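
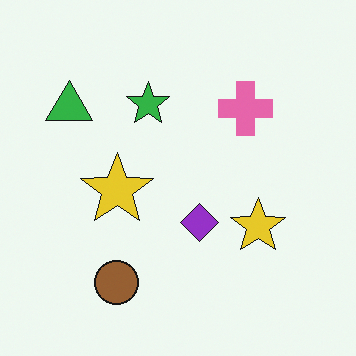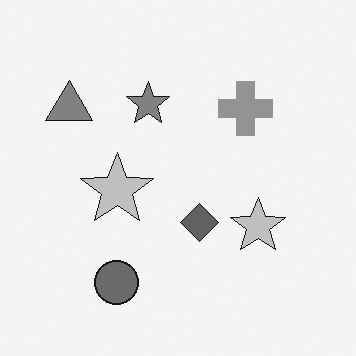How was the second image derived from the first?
This is the original image converted to grayscale.

All color is removed — every shape is now a shade of grey.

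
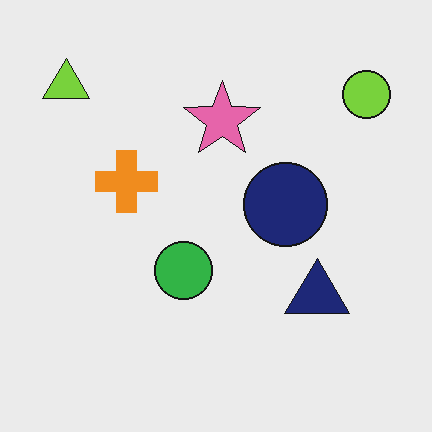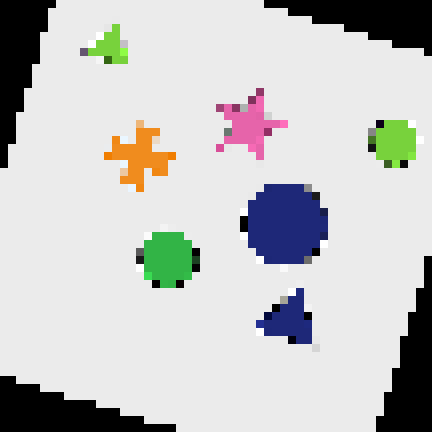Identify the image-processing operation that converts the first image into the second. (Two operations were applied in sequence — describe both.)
The image was rotated clockwise by a moderate amount, then moderately pixelated.

Every shape is tilted by the same angle and the image corners show triangular fill wedges — a whole-image rotation by a non-right angle. Shapes are reduced to large square blocks; fine edges and outlines are lost — a downscale-then-upscale (mosaic) effect.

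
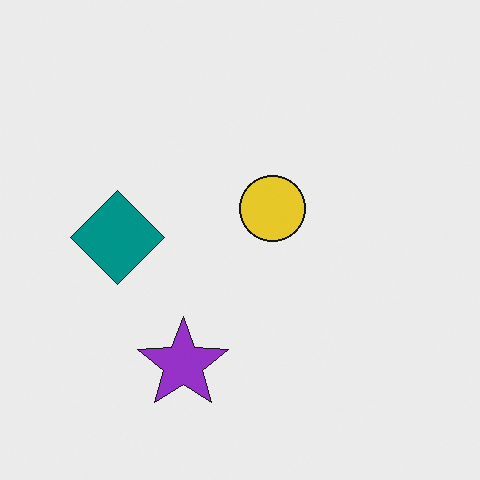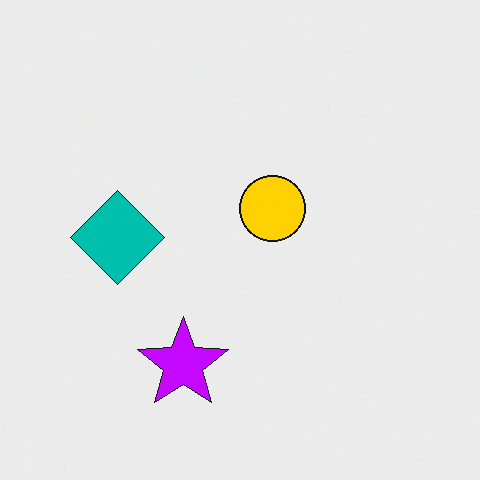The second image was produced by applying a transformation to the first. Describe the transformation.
Heavily oversaturated.

All colors are more vivid — a global saturation change.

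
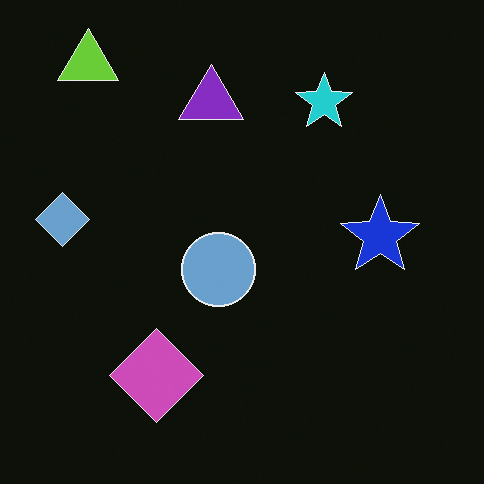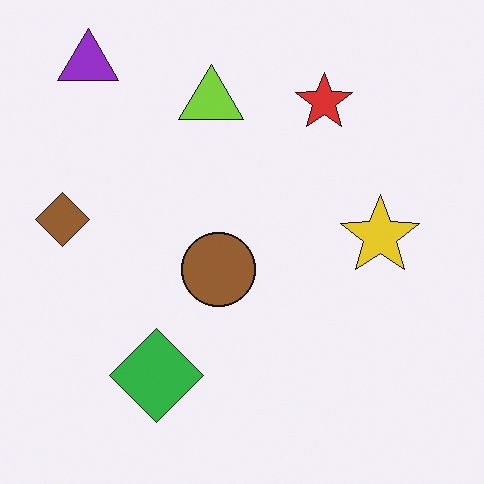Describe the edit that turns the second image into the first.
This is the original image color-inverted (negative).

The light background has become dark and every shape's color is its complement — a photographic negative.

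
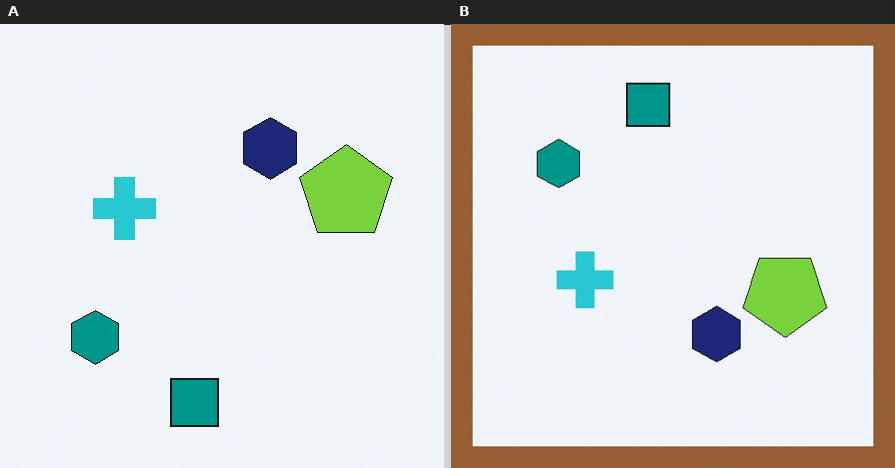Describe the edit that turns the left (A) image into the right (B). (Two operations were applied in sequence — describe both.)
Flipped vertically (top ↔ bottom), then framed with a brown border.

The teal square is in the bottom of the left (A) image and the top of the right (B) — shapes on opposite sides of the horizontal midline have swapped in a mirror flip. A solid brown frame runs around the edge of the right (B) image, with the content slightly shrunk inside it.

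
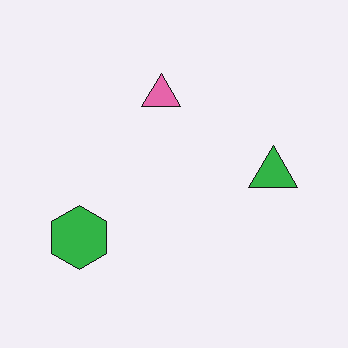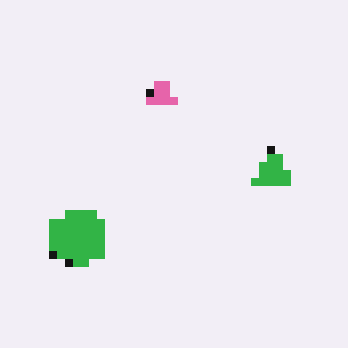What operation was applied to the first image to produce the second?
The image was moderately pixelated.

Shapes are reduced to large square blocks; fine edges and outlines are lost — a downscale-then-upscale (mosaic) effect.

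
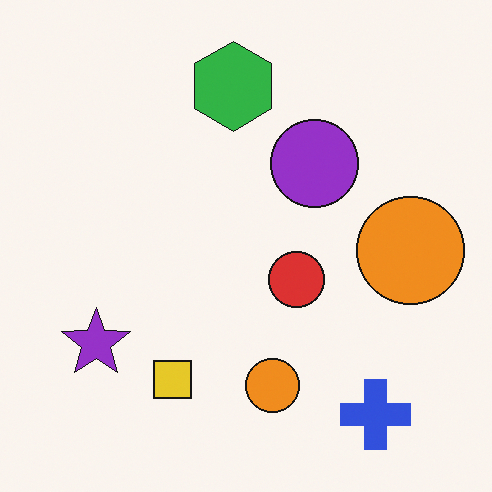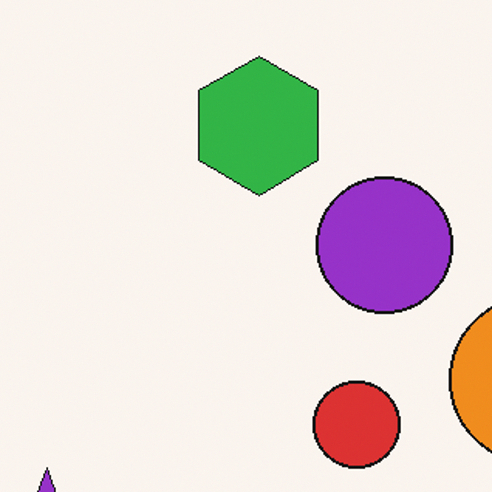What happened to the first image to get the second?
Cropped to a modestly smaller region and rescaled.

The visible shapes are larger and the field of view is narrower; shapes near the original edges may be partly or wholly outside the frame — a crop-and-rescale.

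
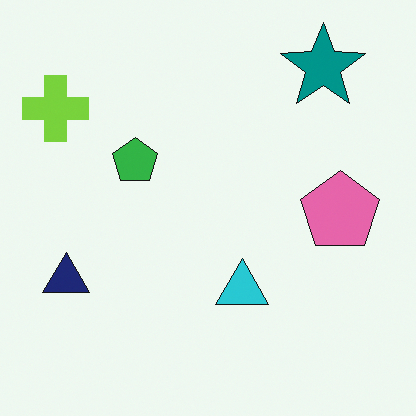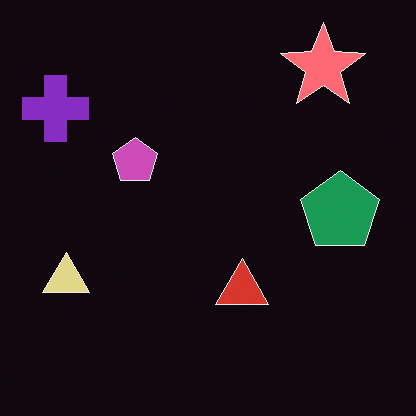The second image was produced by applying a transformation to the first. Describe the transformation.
Color-inverted (negative).

The light background has become dark and every shape's color is its complement — a photographic negative.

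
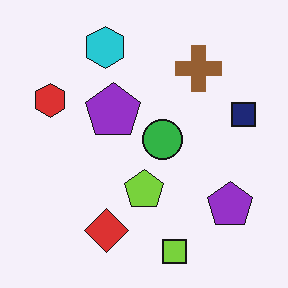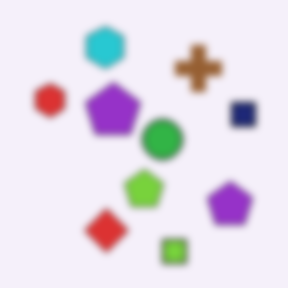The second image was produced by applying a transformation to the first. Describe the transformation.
This is the original image moderately blurred.

Shape edges and outlines are uniformly softened across the whole image.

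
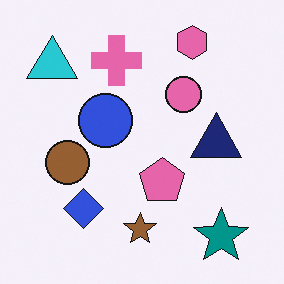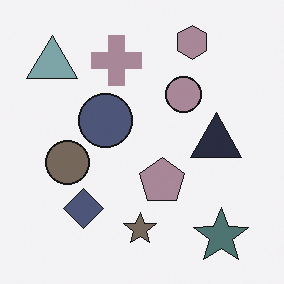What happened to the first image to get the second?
This is the original image made much more muted (saturation change).

All colors are more muted and greyish — a global saturation change.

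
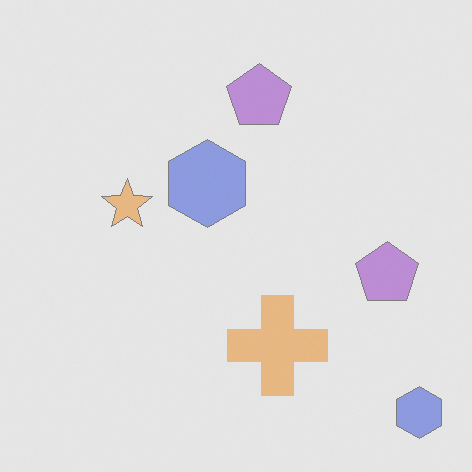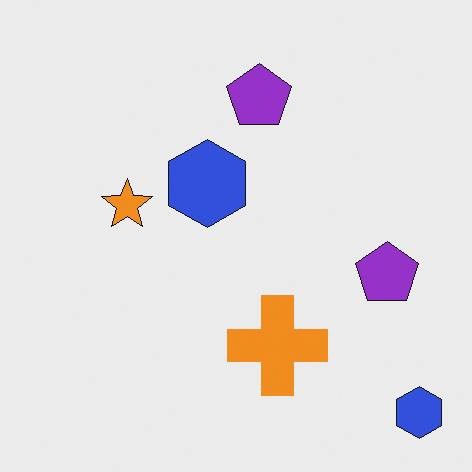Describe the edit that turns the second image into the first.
This is the original image given much lower contrast.

Tones are pushed toward mid-grey across the whole image — a global contrast change.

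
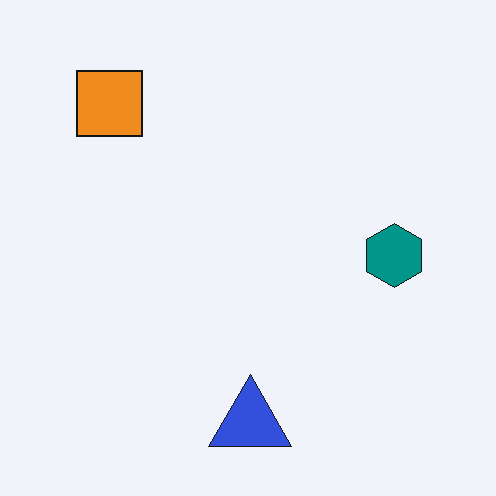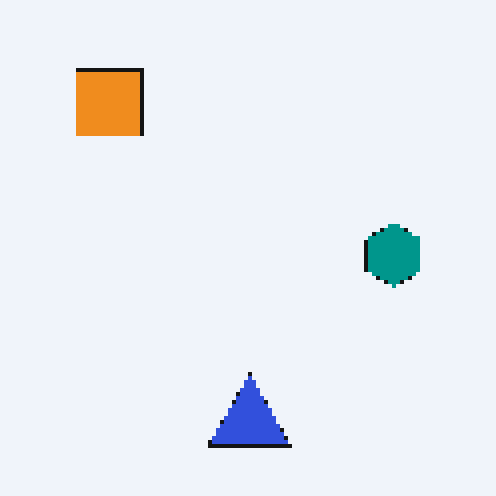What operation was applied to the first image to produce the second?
Lightly pixelated (a mild mosaic effect).

Shapes are reduced to large square blocks; fine edges and outlines are lost — a downscale-then-upscale (mosaic) effect.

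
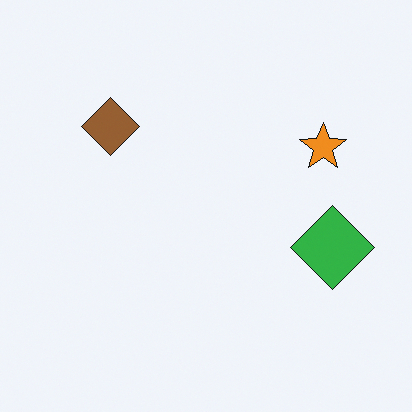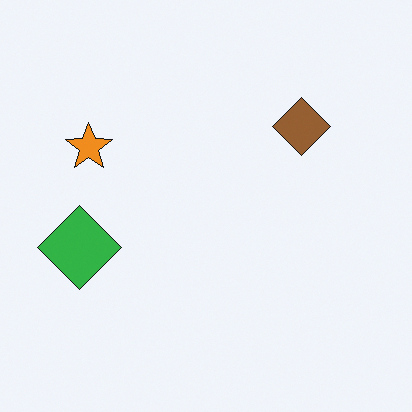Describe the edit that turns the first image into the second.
This is the original image flipped horizontally (left ↔ right).

The green diamond is in the right of the first image and the left of the second — shapes on opposite sides of the vertical midline have swapped in a mirror flip.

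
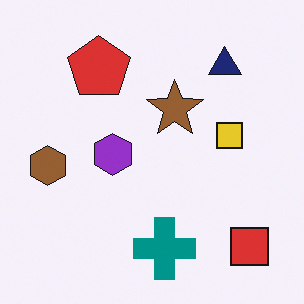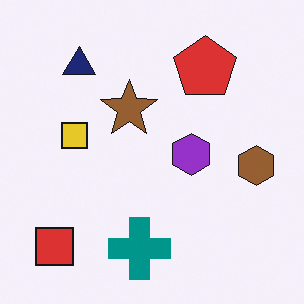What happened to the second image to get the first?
The transformation is: flipped horizontally (left ↔ right).

The brown hexagon is in the right of the second image and the left of the first — shapes on opposite sides of the vertical midline have swapped in a mirror flip.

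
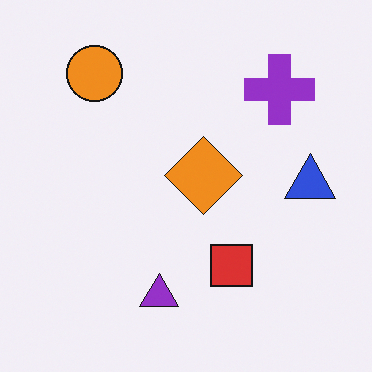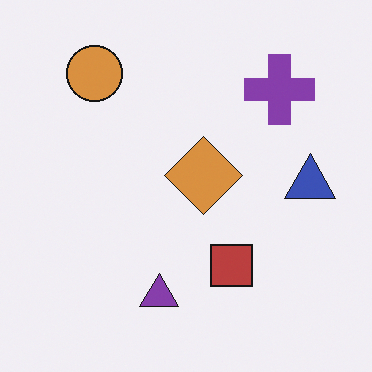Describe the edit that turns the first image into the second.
Slightly desaturated.

All colors are more muted and greyish — a global saturation change.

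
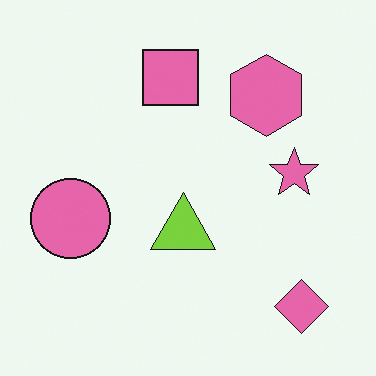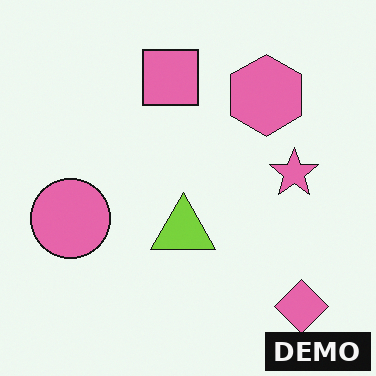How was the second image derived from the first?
Watermarked with the text "DEMO" in the lower-right corner.

A dark label reading "DEMO" appears in the lower-right corner.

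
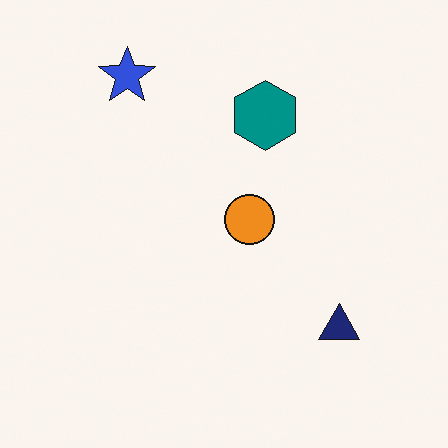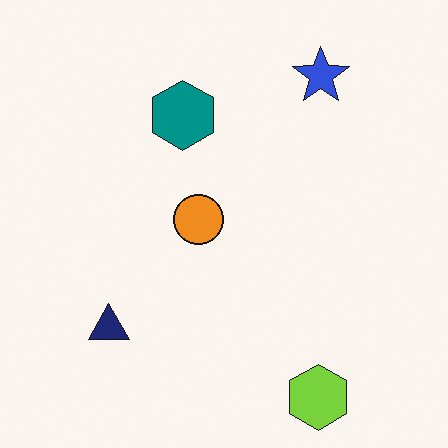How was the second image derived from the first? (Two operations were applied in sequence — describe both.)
This is the original image flipped horizontally (left ↔ right), then overlaid with an additional lime hexagon.

The navy triangle is in the bottom-right of the first image and the bottom-left of the second — shapes on opposite sides of the vertical midline have swapped in a mirror flip. A lime hexagon appears in the second image that is absent from the first.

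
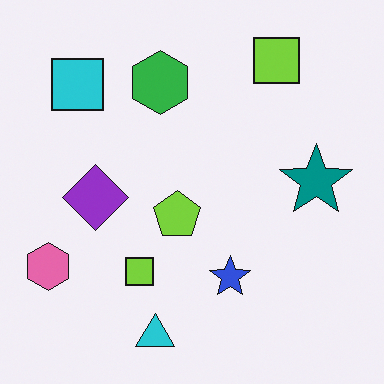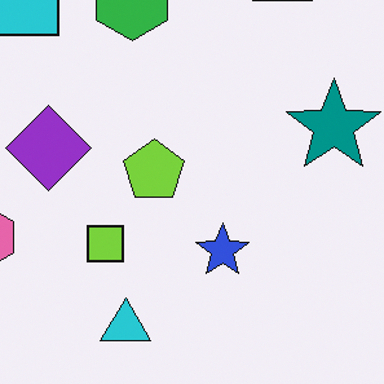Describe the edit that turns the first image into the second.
The second image is the first cropped slightly and scaled back up.

The visible shapes are larger and the field of view is narrower; shapes near the original edges may be partly or wholly outside the frame — a crop-and-rescale.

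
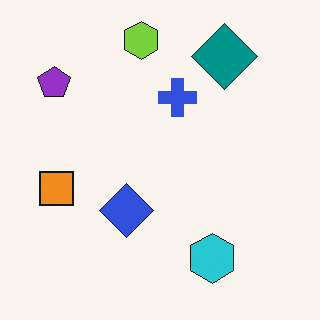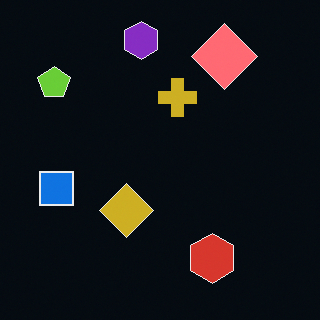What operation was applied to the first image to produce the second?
The transformation is: color-inverted (negative).

The light background has become dark and every shape's color is its complement — a photographic negative.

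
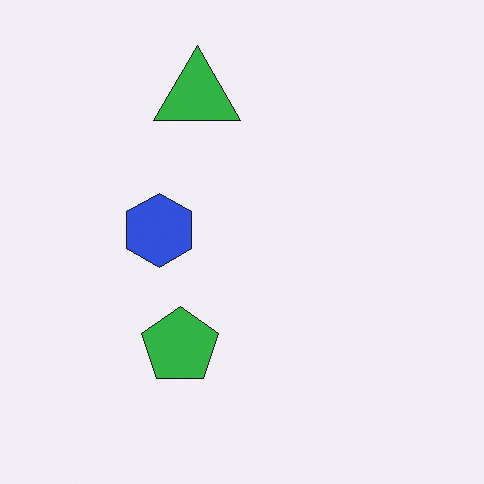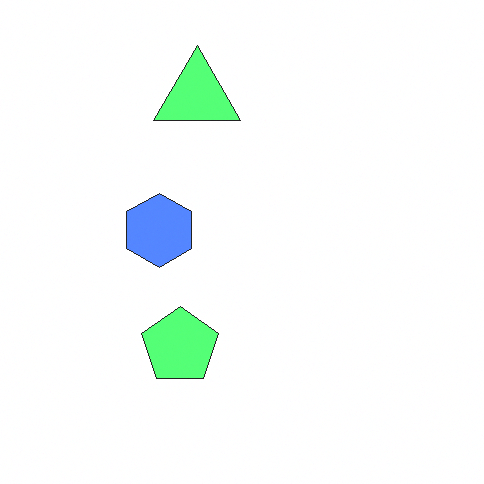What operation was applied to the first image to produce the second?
The image was noticeably brightened.

Every pixel — background and shapes alike — is uniformly brightened.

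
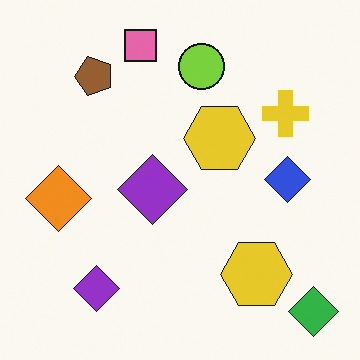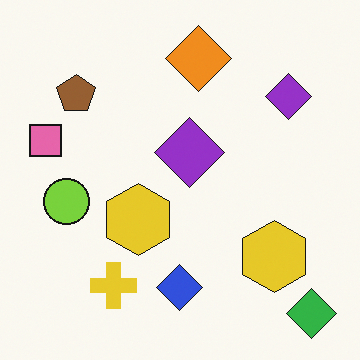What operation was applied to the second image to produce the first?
This is the original image transposed (reflected across the top-left ↔ bottom-right diagonal).

Shapes have swapped their row and column positions — what was in the top-right is now in the bottom-left — a diagonal reflection.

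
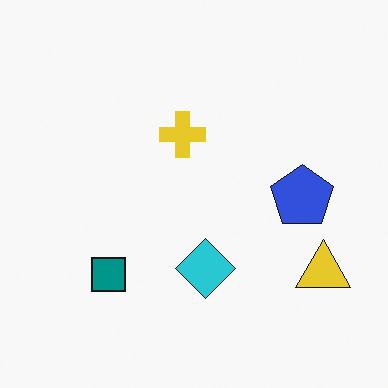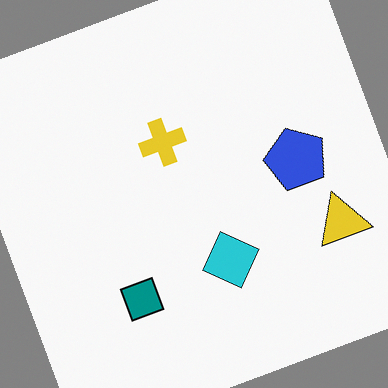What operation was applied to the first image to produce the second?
It was rotated counter-clockwise by a clearly visible amount.

Every shape is tilted by the same angle and the image corners show triangular fill wedges — a whole-image rotation by a non-right angle.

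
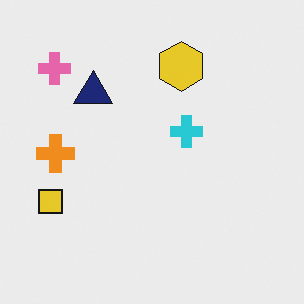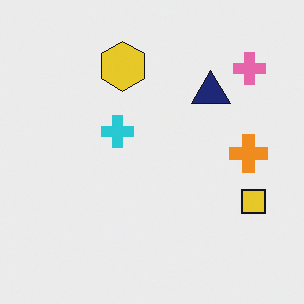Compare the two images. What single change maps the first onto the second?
The image was flipped horizontally (left ↔ right).

The yellow square is in the left of the first image and the right of the second — shapes on opposite sides of the vertical midline have swapped in a mirror flip.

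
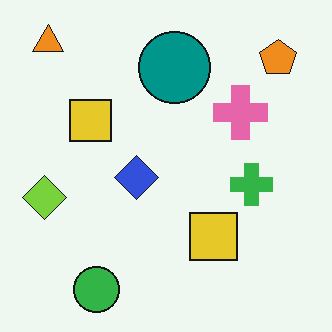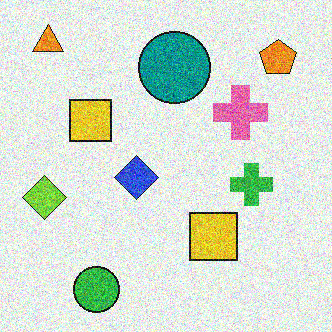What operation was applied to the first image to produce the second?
Degraded with heavy additive noise.

Random speckle covers the whole image, including the flat background.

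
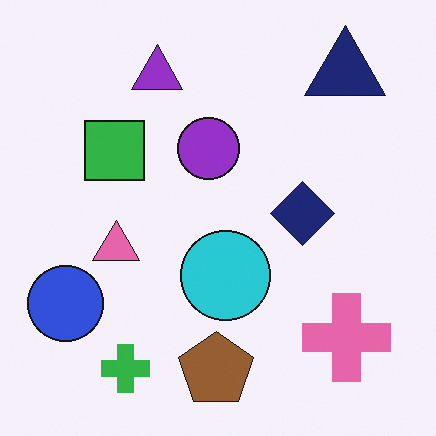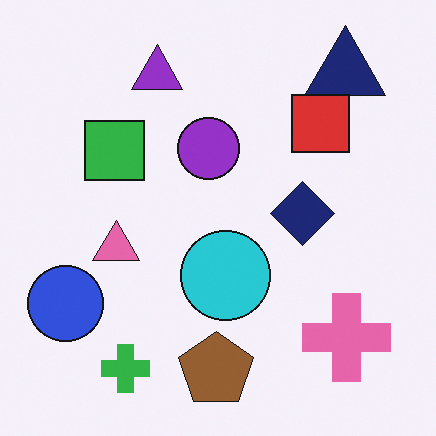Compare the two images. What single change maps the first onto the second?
Overlaid with an additional red square.

A red square appears in the second image that is absent from the first.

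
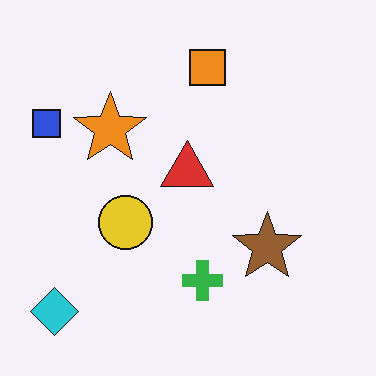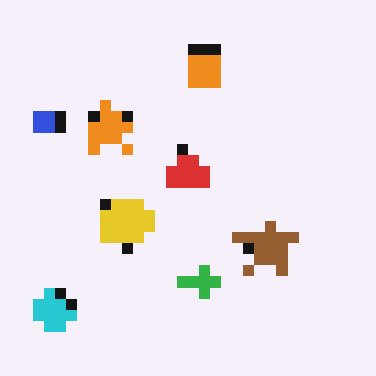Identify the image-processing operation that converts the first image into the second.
This is the original image coarsely pixelated.

Shapes are reduced to large square blocks; fine edges and outlines are lost — a downscale-then-upscale (mosaic) effect.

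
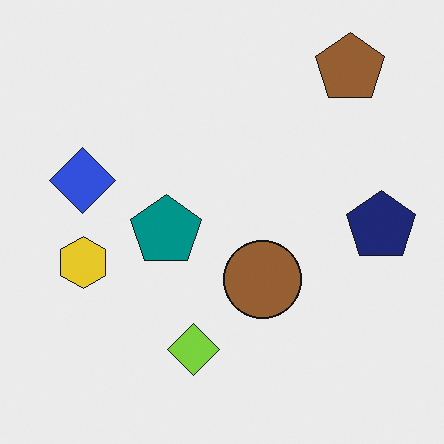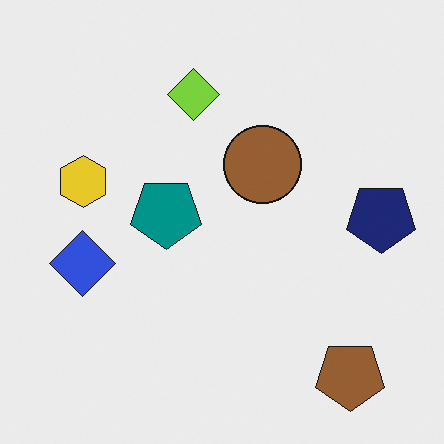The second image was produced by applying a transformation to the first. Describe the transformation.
The image was flipped vertically (top ↔ bottom).

The brown pentagon is in the top-right of the first image and the bottom-right of the second — shapes on opposite sides of the horizontal midline have swapped in a mirror flip.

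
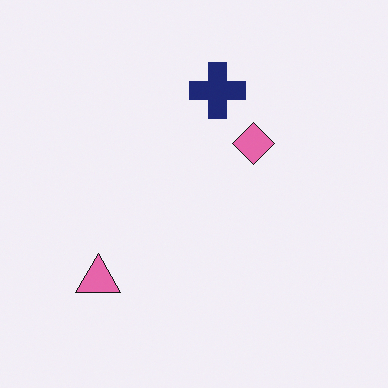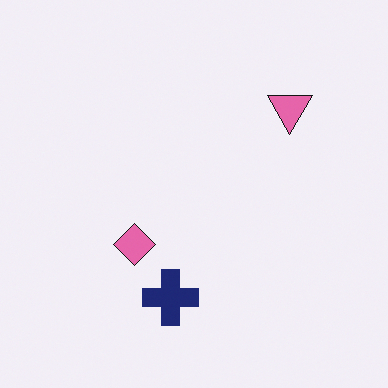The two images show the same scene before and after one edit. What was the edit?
This is the original image rotated 180°.

The pink triangle sits in the bottom-left of the first image and the top-right of the second — consistent with a whole-image 180° rotation.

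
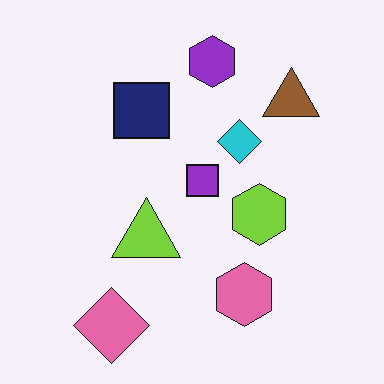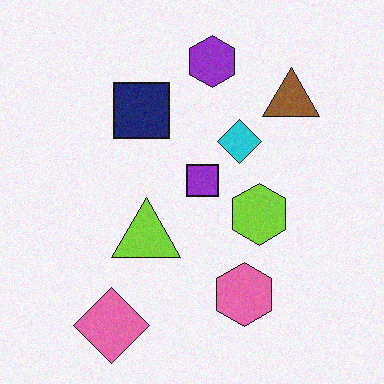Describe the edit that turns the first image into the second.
The image was degraded with subtle gaussian noise.

Random speckle covers the whole image, including the flat background.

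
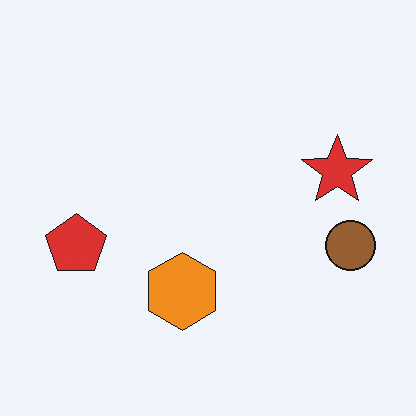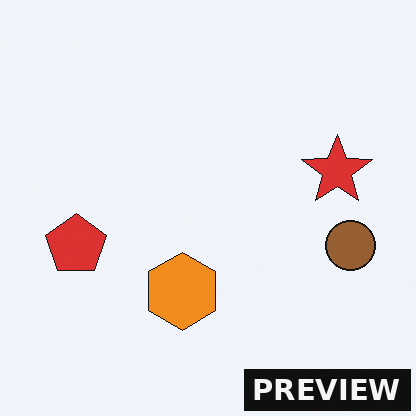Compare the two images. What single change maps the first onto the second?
The image was watermarked with the text "PREVIEW" in the lower-right corner.

A dark label reading "PREVIEW" appears in the lower-right corner.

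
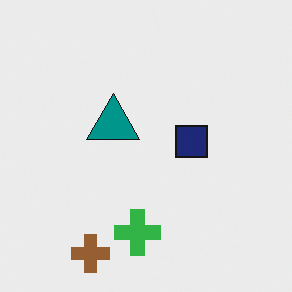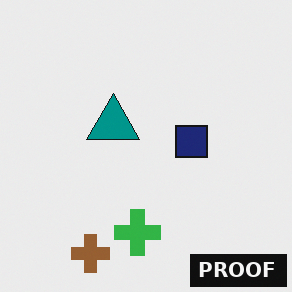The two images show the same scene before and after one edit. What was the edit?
The transformation is: watermarked with the text "PROOF" in the lower-right corner.

A dark label reading "PROOF" appears in the lower-right corner.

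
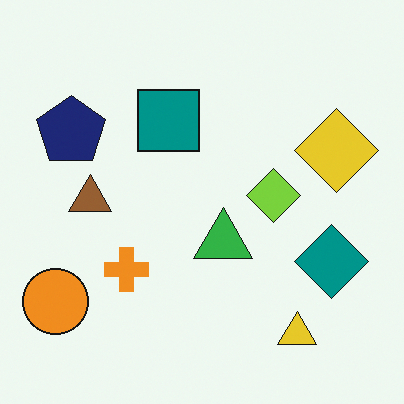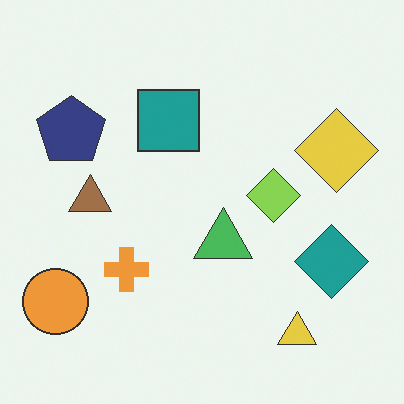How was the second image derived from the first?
The second image is the first given slightly reduced contrast.

Tones are pushed toward mid-grey across the whole image — a global contrast change.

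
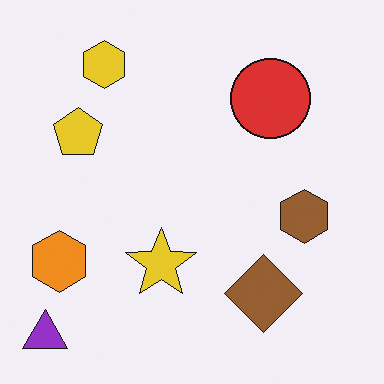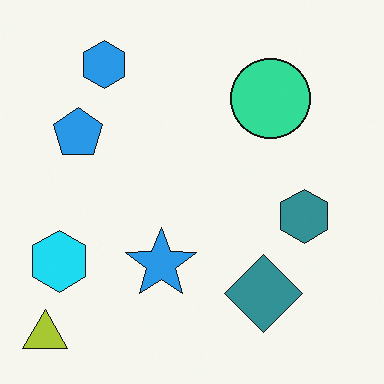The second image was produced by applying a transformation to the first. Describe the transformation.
This is the original image hue-shifted noticeably.

Every shape's color has rotated by the same amount around the hue wheel — a uniform hue shift.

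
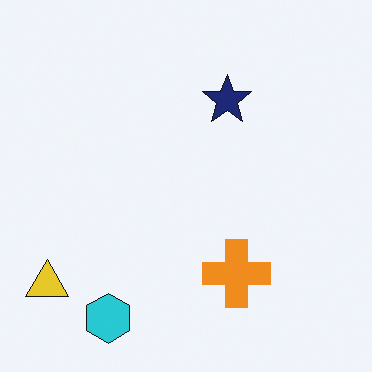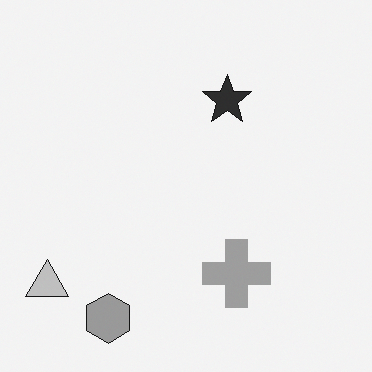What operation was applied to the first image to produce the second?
The transformation is: converted to grayscale.

All color is removed — every shape is now a shade of grey.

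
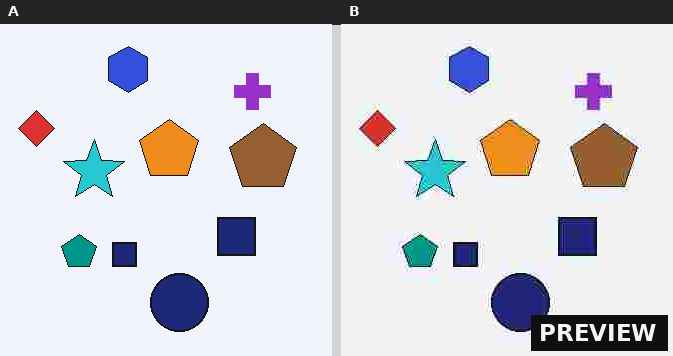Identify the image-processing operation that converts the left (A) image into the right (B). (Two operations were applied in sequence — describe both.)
The transformation is: heavily JPEG-compressed with obvious blocking artifacts, then watermarked with the text "PREVIEW" in the lower-right corner.

Blocky 8×8 compression artifacts appear around shape edges and the flat background shows ringing — characteristic JPEG degradation. A dark label reading "PREVIEW" appears in the lower-right corner.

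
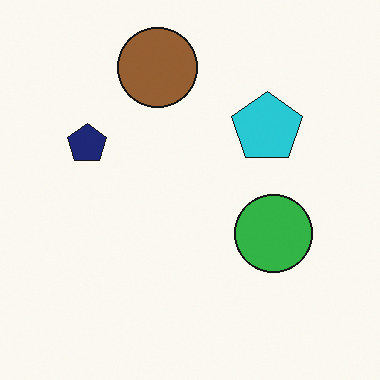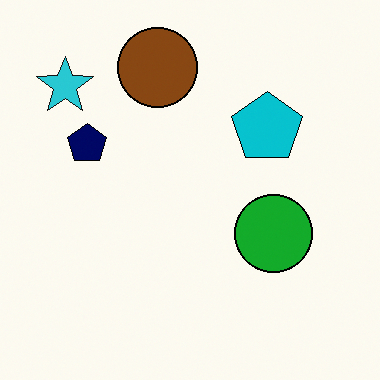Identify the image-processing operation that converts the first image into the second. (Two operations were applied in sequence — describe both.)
It was given slightly increased contrast, then overlaid with an additional cyan star.

Tones are pushed away from mid-grey across the whole image — a global contrast change. A cyan star appears in the second image that is absent from the first.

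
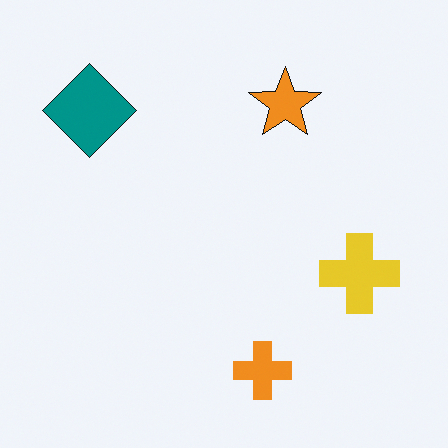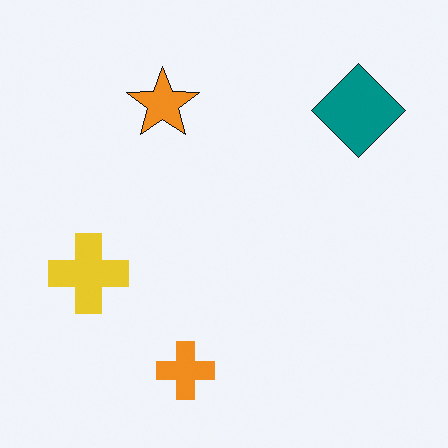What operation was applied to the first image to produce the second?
The transformation is: flipped horizontally (left ↔ right).

The teal diamond is in the top-left of the first image and the top-right of the second — shapes on opposite sides of the vertical midline have swapped in a mirror flip.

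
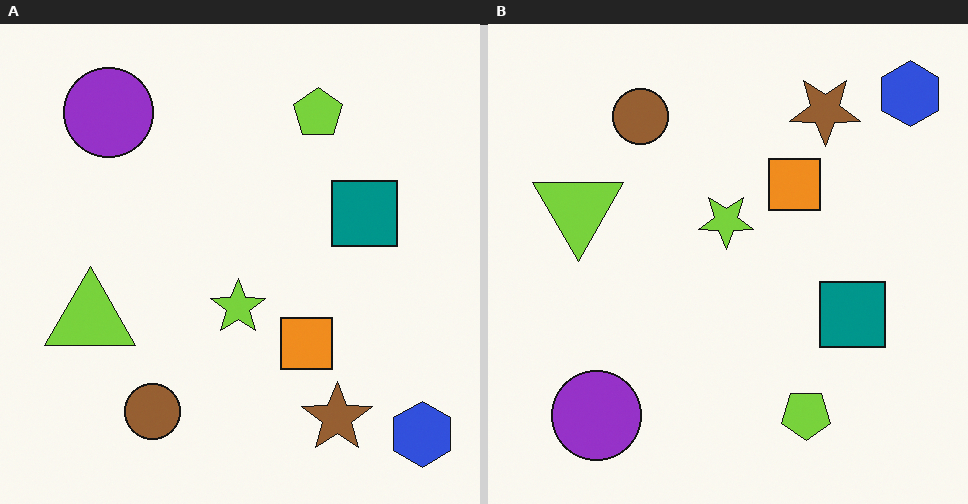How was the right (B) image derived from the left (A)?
The image was flipped vertically (top ↔ bottom).

The blue hexagon is in the bottom-right of the left (A) image and the top-right of the right (B) — shapes on opposite sides of the horizontal midline have swapped in a mirror flip.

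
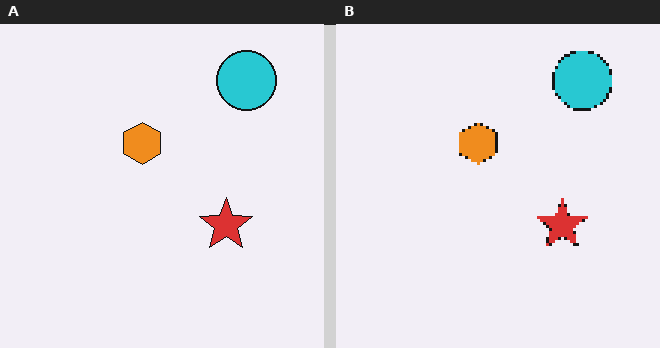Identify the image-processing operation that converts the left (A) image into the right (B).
It was lightly pixelated (a mild mosaic effect).

Shapes are reduced to large square blocks; fine edges and outlines are lost — a downscale-then-upscale (mosaic) effect.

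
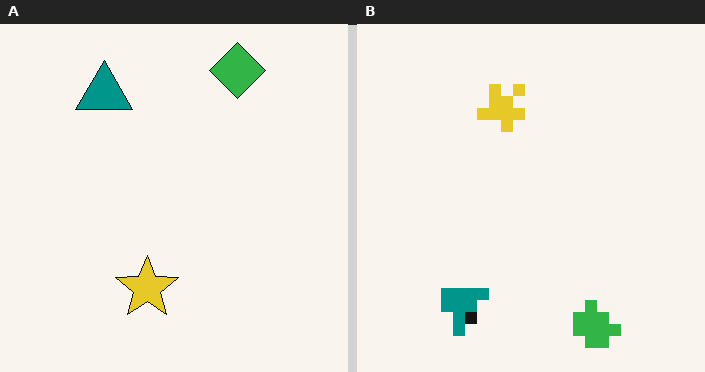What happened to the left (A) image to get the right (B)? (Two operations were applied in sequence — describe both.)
The image was coarsely pixelated, then flipped vertically (top ↔ bottom).

Shapes are reduced to large square blocks; fine edges and outlines are lost — a downscale-then-upscale (mosaic) effect. The green diamond is in the top-right of the left (A) image and the bottom-right of the right (B) — shapes on opposite sides of the horizontal midline have swapped in a mirror flip.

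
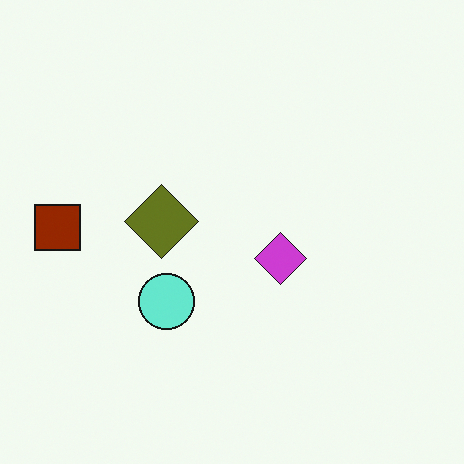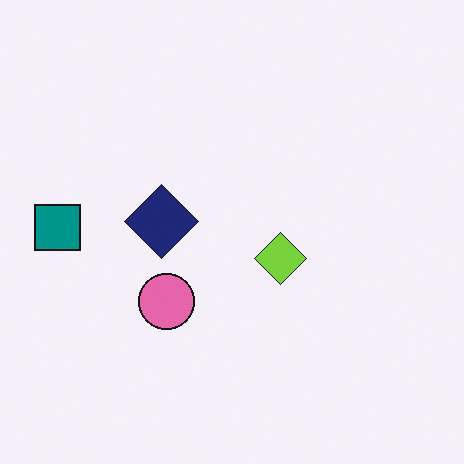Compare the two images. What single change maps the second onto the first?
The transformation is: hue-shifted through roughly half the color wheel.

Every shape's color has rotated by the same amount around the hue wheel — a uniform hue shift.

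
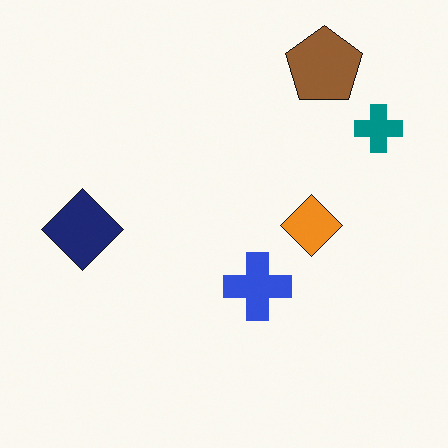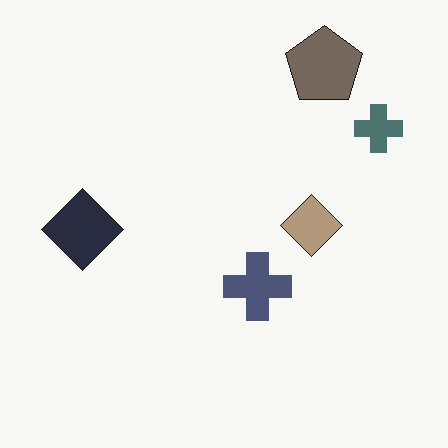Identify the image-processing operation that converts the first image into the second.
Heavily desaturated.

All colors are more muted and greyish — a global saturation change.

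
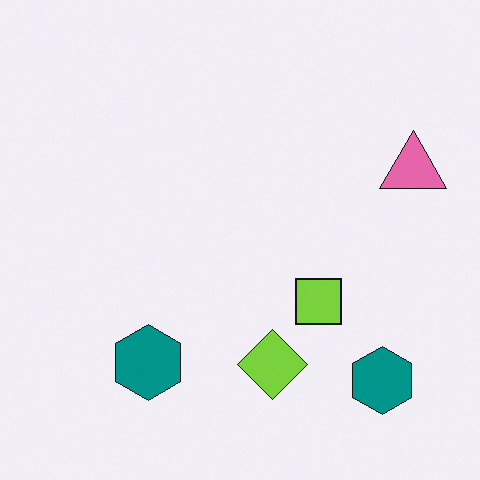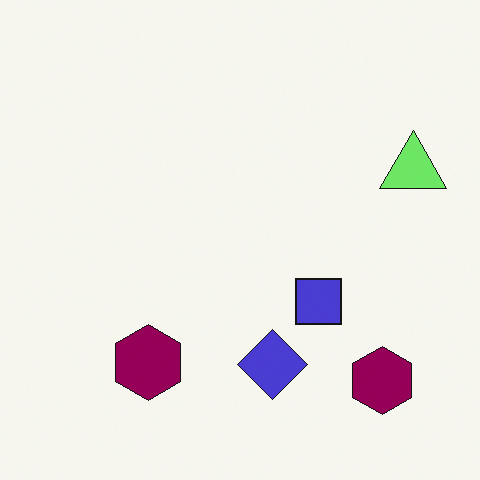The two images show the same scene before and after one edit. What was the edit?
Hue-shifted by a moderate amount.

Every shape's color has rotated by the same amount around the hue wheel — a uniform hue shift.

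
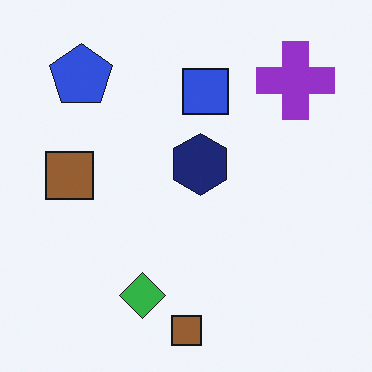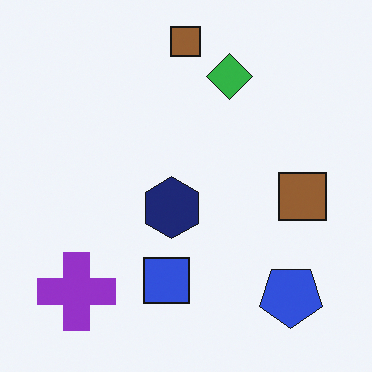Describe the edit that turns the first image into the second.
The transformation is: rotated 180°.

The blue pentagon sits in the top-left of the first image and the bottom-right of the second — consistent with a whole-image 180° rotation.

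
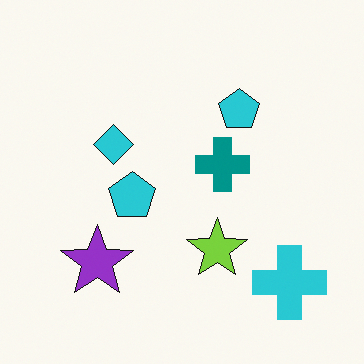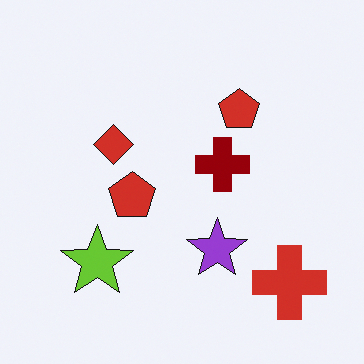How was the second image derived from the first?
The transformation is: hue-shifted by a large amount.

Every shape's color has rotated by the same amount around the hue wheel — a uniform hue shift.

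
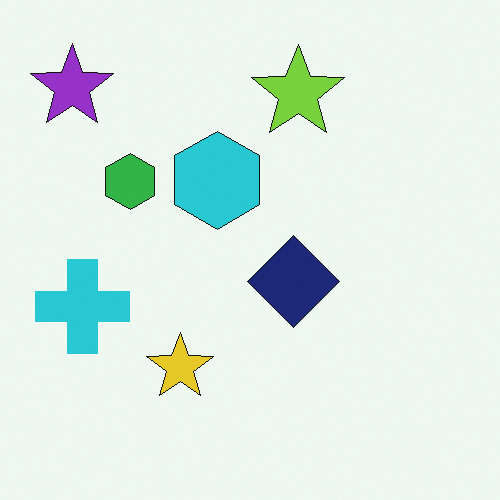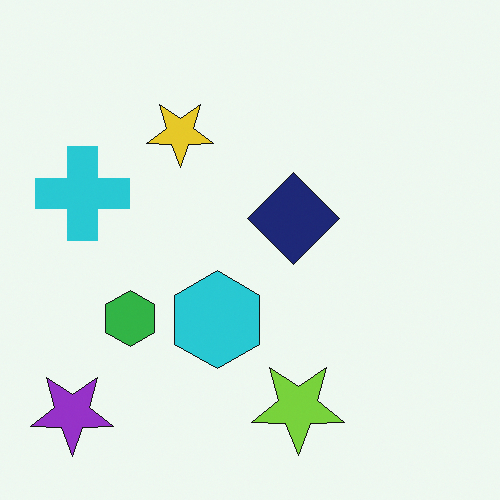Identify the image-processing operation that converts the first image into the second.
Flipped vertically (top ↔ bottom).

The purple star is in the top-left of the first image and the bottom-left of the second — shapes on opposite sides of the horizontal midline have swapped in a mirror flip.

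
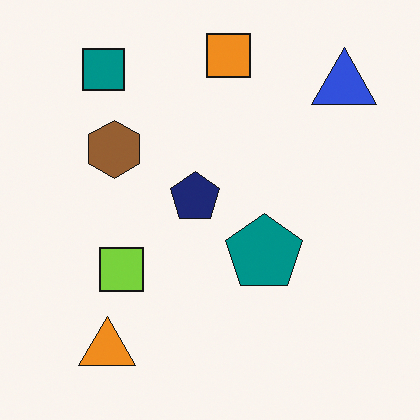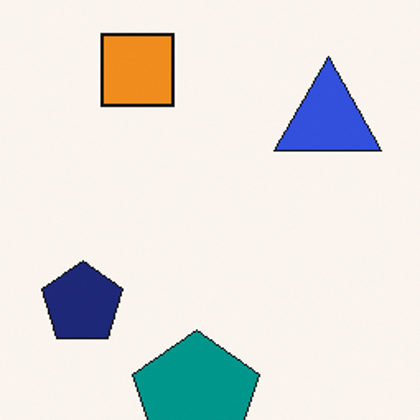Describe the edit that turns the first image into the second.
Cropped to a noticeably smaller region and rescaled.

The visible shapes are larger and the field of view is narrower; shapes near the original edges may be partly or wholly outside the frame — a crop-and-rescale.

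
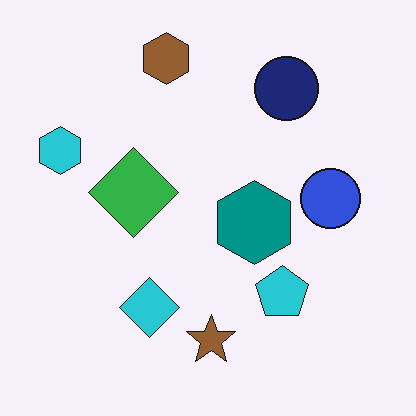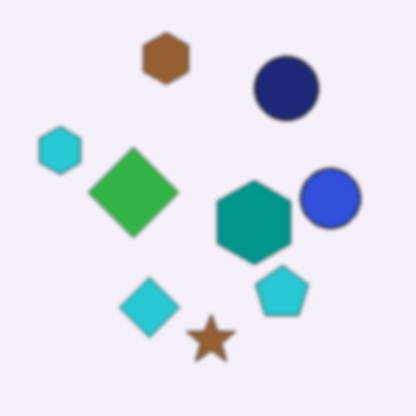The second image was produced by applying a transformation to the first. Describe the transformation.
Slightly softened.

Shape edges and outlines are uniformly softened across the whole image.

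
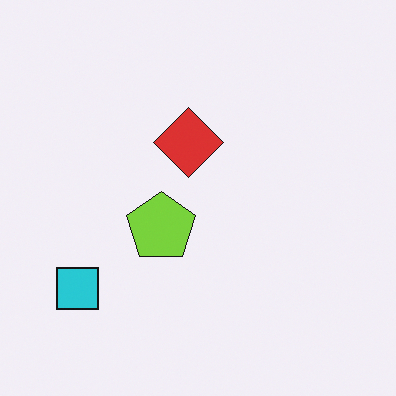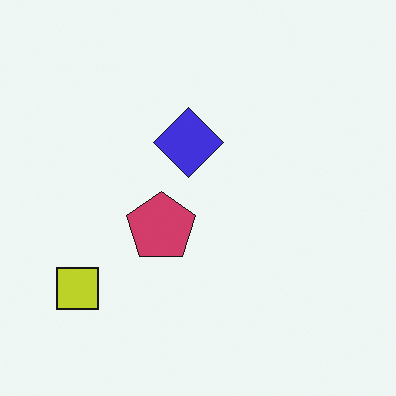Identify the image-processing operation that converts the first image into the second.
Hue-shifted by a large amount.

Every shape's color has rotated by the same amount around the hue wheel — a uniform hue shift.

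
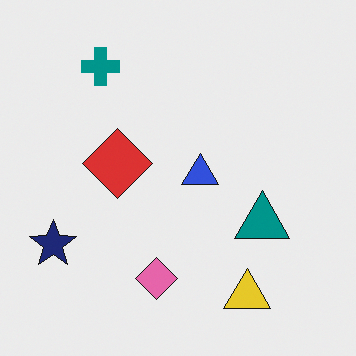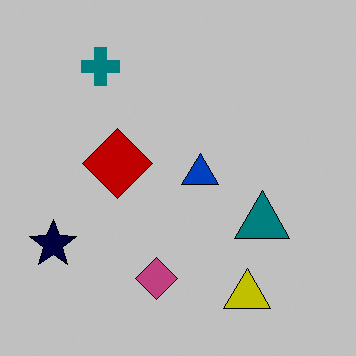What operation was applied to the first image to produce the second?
It was aggressively posterized.

Each flat color has snapped to a coarser quantized level — most visibly, the near-white background has dropped to a flat grey.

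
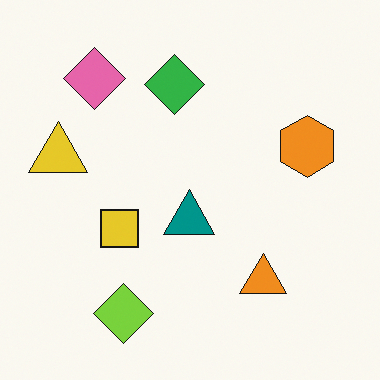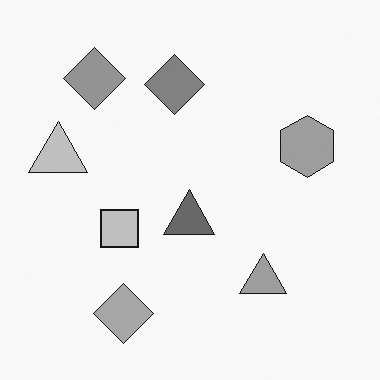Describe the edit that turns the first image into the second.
This is the original image converted to grayscale.

All color is removed — every shape is now a shade of grey.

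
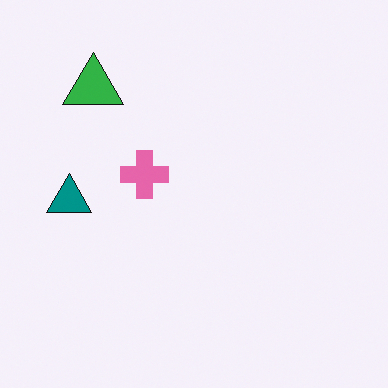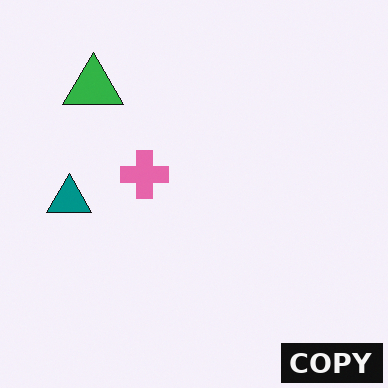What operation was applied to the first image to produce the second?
It was watermarked with the text "COPY" in the lower-right corner.

A dark label reading "COPY" appears in the lower-right corner.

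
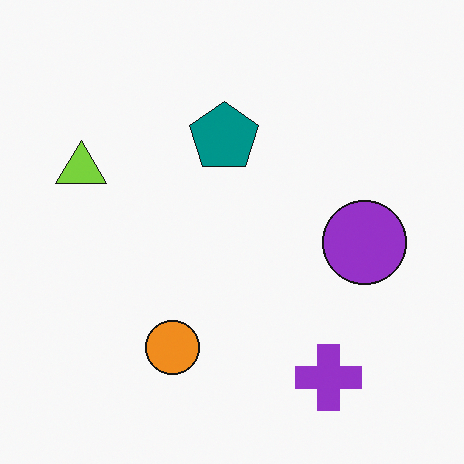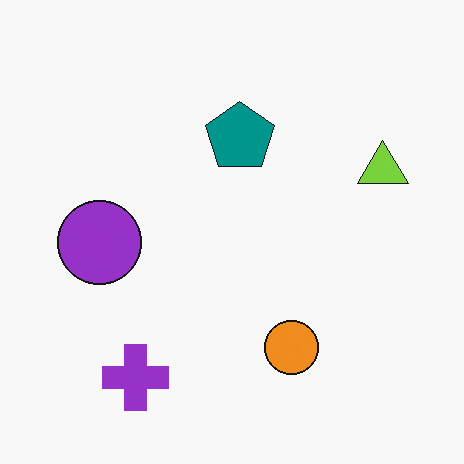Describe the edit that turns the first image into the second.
The image was flipped horizontally (left ↔ right).

The lime triangle is in the left of the first image and the right of the second — shapes on opposite sides of the vertical midline have swapped in a mirror flip.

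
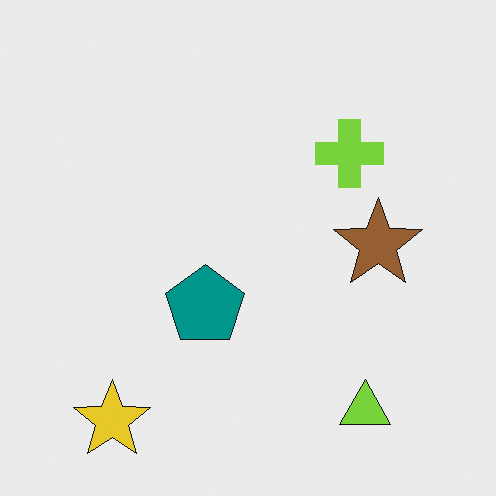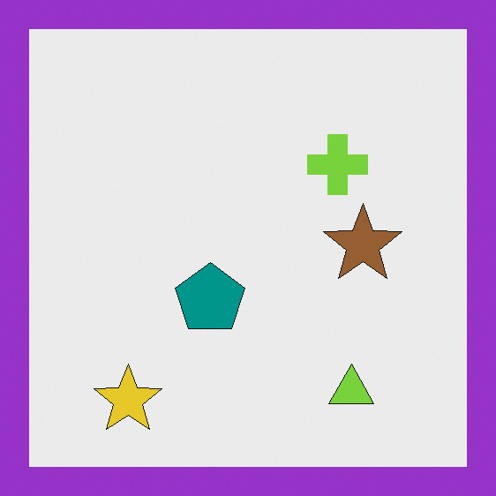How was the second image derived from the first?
The transformation is: framed with a purple border.

A solid purple frame runs around the edge of the second image, with the content slightly shrunk inside it.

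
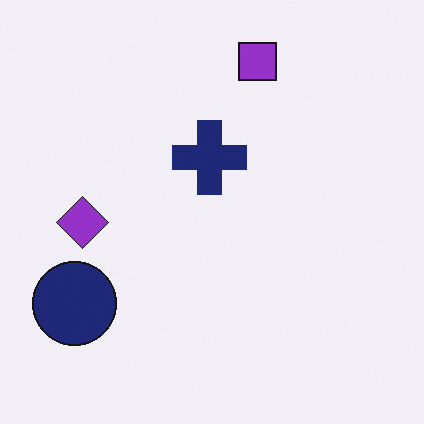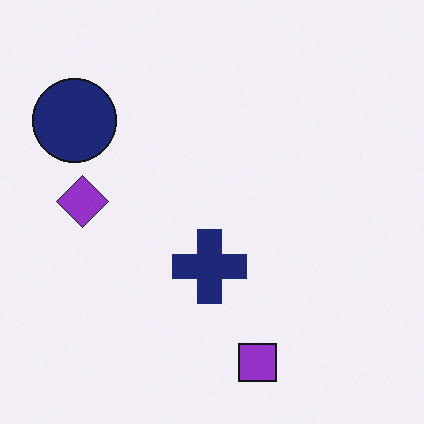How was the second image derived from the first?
The second image is the first flipped vertically (top ↔ bottom).

The purple square is in the top of the first image and the bottom of the second — shapes on opposite sides of the horizontal midline have swapped in a mirror flip.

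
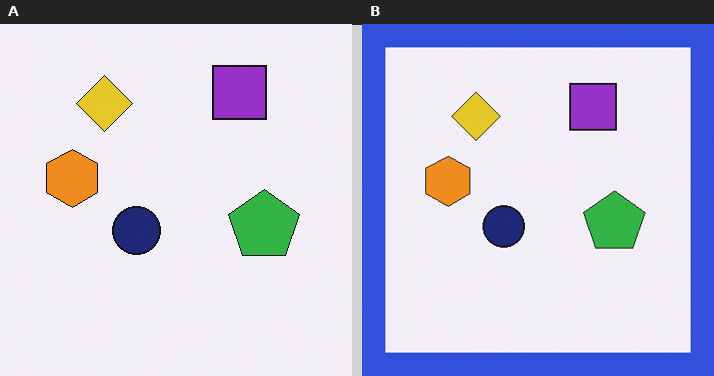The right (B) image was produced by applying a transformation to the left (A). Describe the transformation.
The image was framed with a blue border.

A solid blue frame runs around the edge of the right (B) image, with the content slightly shrunk inside it.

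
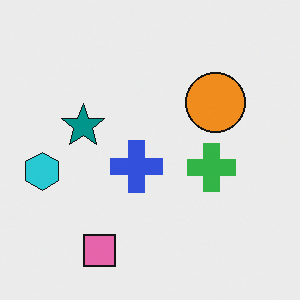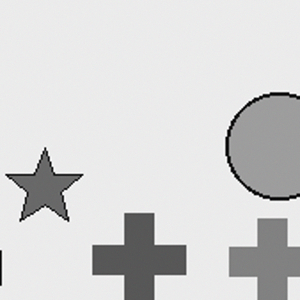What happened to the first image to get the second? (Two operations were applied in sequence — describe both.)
The transformation is: cropped to a noticeably smaller region and rescaled, then converted to grayscale.

The visible shapes are larger and the field of view is narrower; shapes near the original edges may be partly or wholly outside the frame — a crop-and-rescale. All color is removed — every shape is now a shade of grey.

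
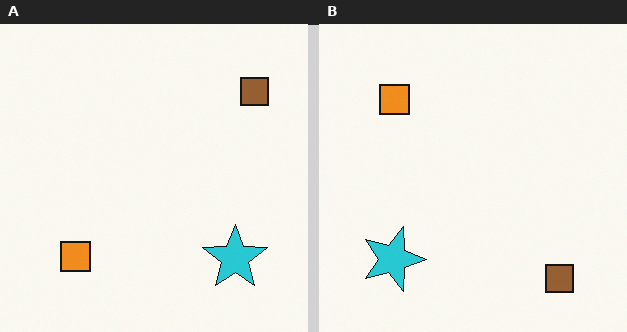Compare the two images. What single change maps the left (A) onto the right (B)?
It was rotated 90° clockwise.

The brown square sits in the top-right of the left (A) image and the bottom-right of the right (B) — consistent with a whole-image 90° clockwise rotation.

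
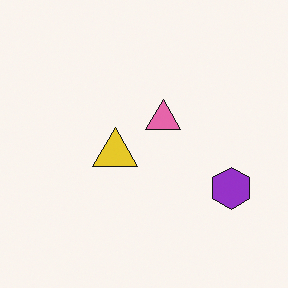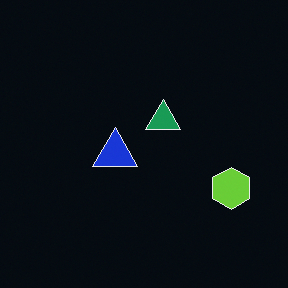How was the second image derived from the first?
The second image is the first color-inverted (negative).

The light background has become dark and every shape's color is its complement — a photographic negative.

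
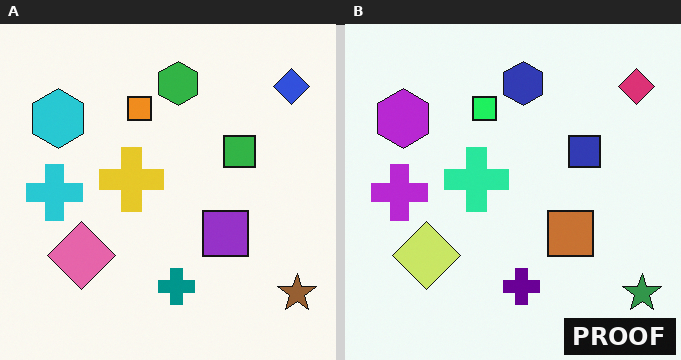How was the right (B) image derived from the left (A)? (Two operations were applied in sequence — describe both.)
Hue-shifted noticeably, then watermarked with the text "PROOF" in the lower-right corner.

Every shape's color has rotated by the same amount around the hue wheel — a uniform hue shift. A dark label reading "PROOF" appears in the lower-right corner.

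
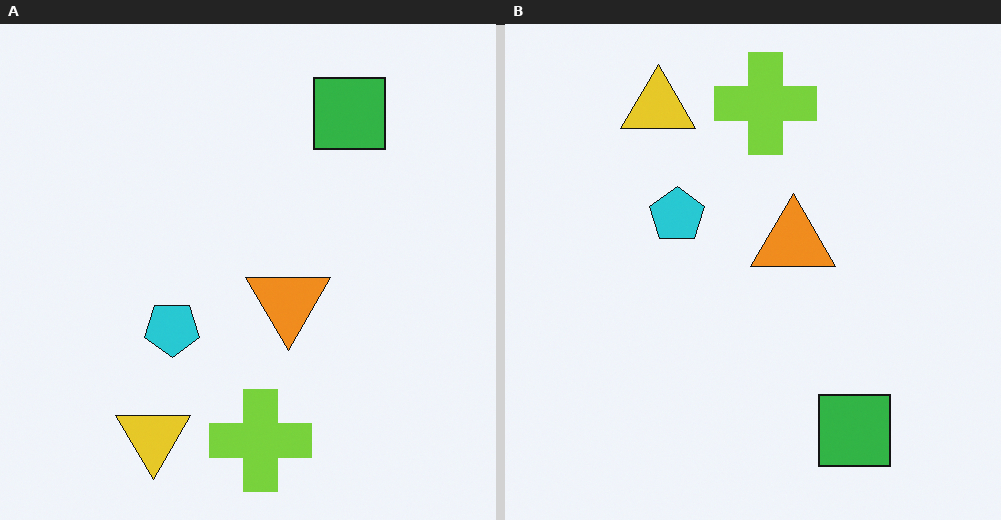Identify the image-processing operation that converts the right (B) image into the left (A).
The left (A) image is the right (B) flipped vertically (top ↔ bottom).

The lime cross is in the top of the right (B) image and the bottom of the left (A) — shapes on opposite sides of the horizontal midline have swapped in a mirror flip.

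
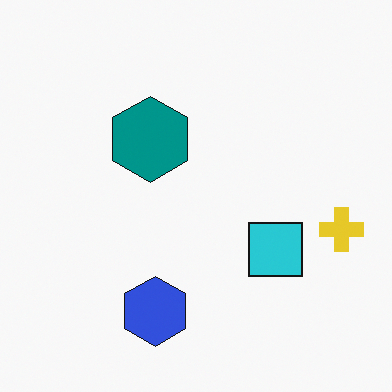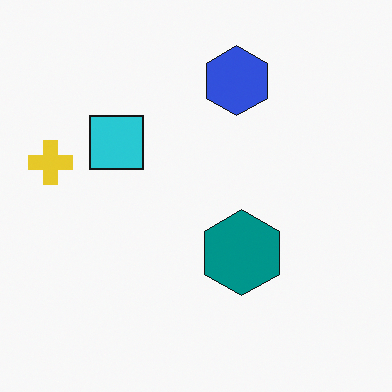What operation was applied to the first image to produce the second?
The second image is the first rotated 180°.

The yellow cross sits in the right of the first image and the left of the second — consistent with a whole-image 180° rotation.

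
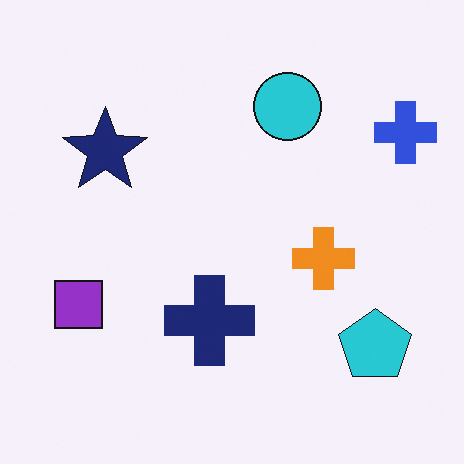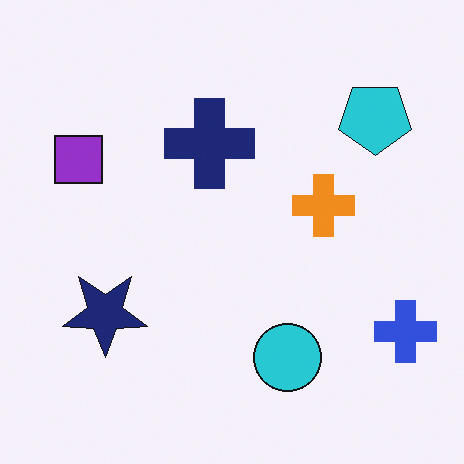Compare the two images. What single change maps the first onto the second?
It was flipped vertically (top ↔ bottom).

The cyan circle is in the top of the first image and the bottom of the second — shapes on opposite sides of the horizontal midline have swapped in a mirror flip.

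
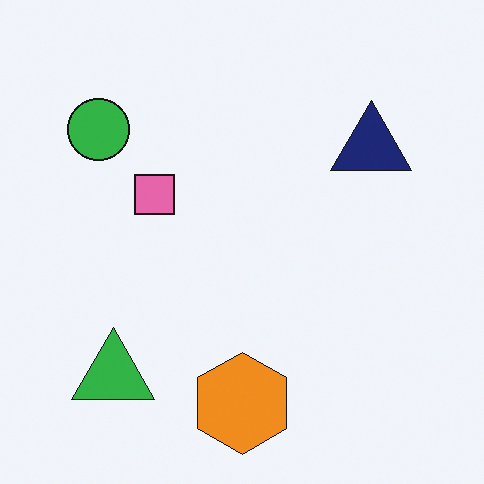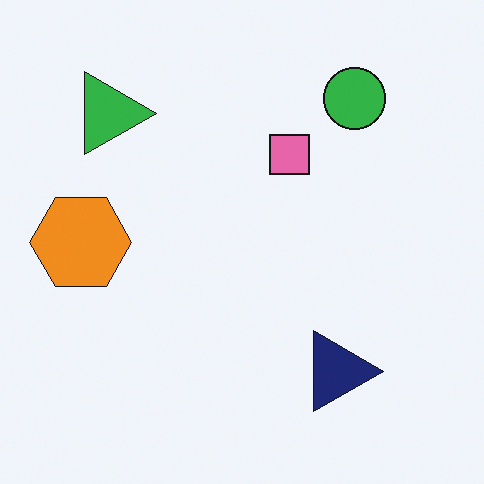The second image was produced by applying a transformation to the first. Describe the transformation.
The image was rotated 90° clockwise.

The green triangle sits in the bottom-left of the first image and the top-left of the second — consistent with a whole-image 90° clockwise rotation.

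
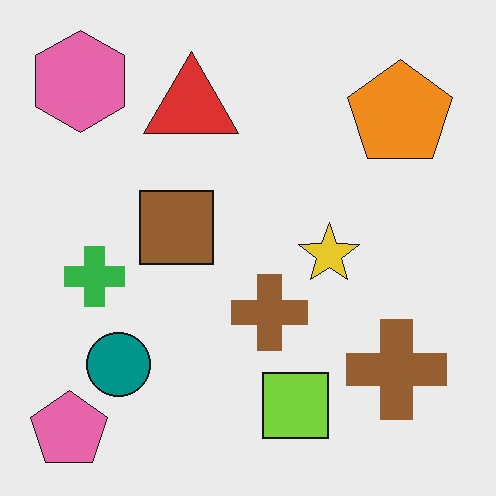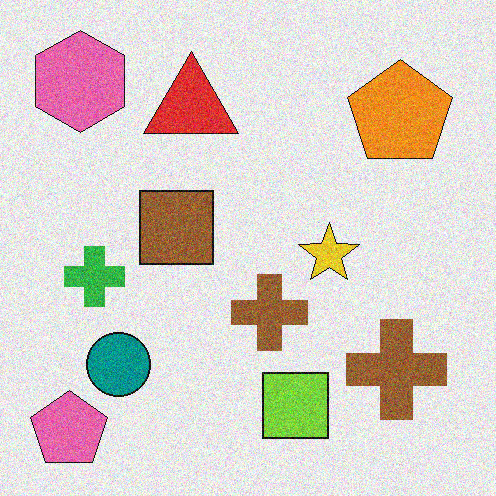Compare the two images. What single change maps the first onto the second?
Degraded with visible gaussian noise.

Random speckle covers the whole image, including the flat background.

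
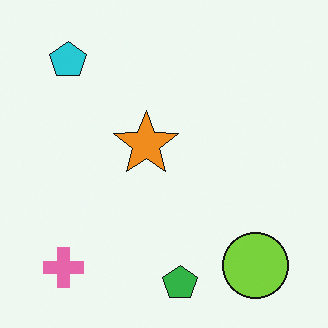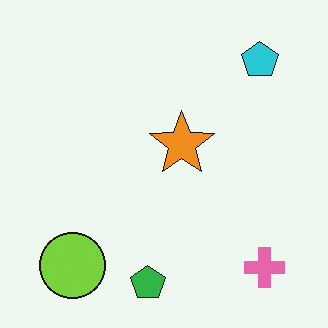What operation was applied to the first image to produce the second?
It was flipped horizontally (left ↔ right).

The pink cross is in the bottom-left of the first image and the bottom-right of the second — shapes on opposite sides of the vertical midline have swapped in a mirror flip.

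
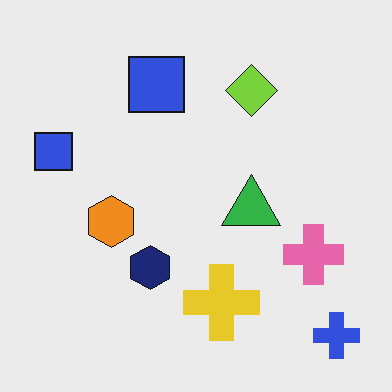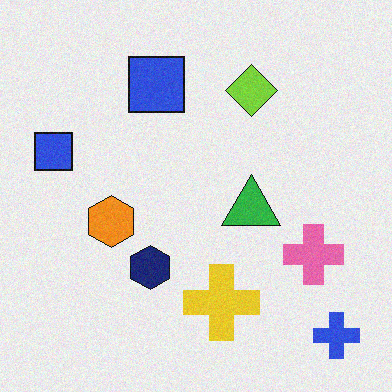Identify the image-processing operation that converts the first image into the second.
Degraded with light additive noise.

Random speckle covers the whole image, including the flat background.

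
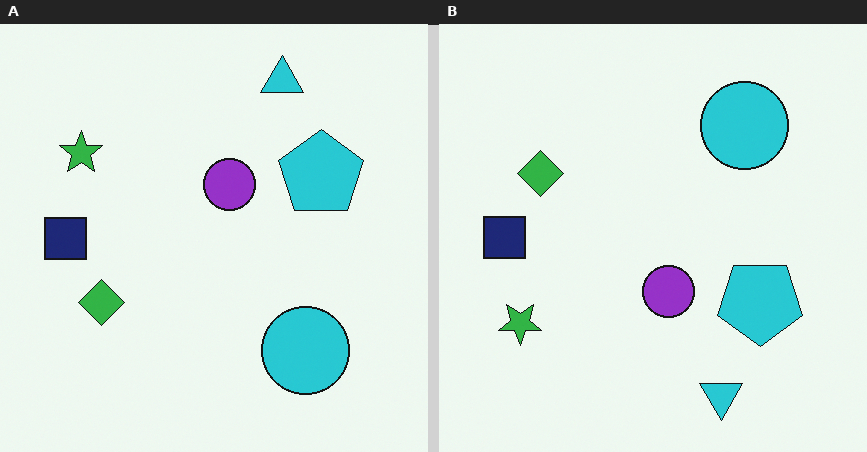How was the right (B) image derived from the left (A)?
The right (B) image is the left (A) flipped vertically (top ↔ bottom).

The cyan triangle is in the top of the left (A) image and the bottom of the right (B) — shapes on opposite sides of the horizontal midline have swapped in a mirror flip.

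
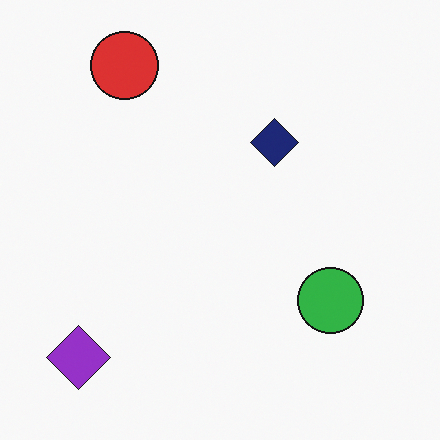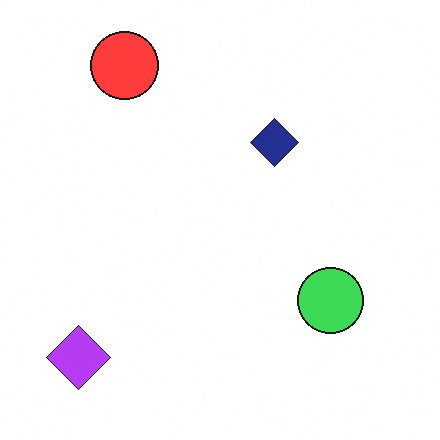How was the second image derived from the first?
This is the original image brightened a little.

Every pixel — background and shapes alike — is uniformly brightened.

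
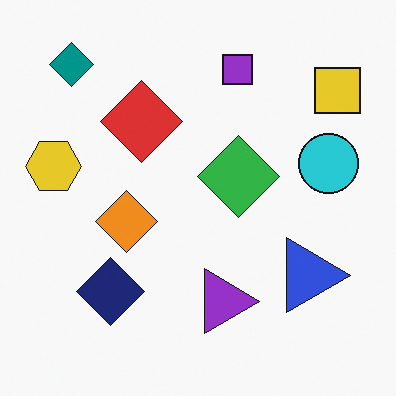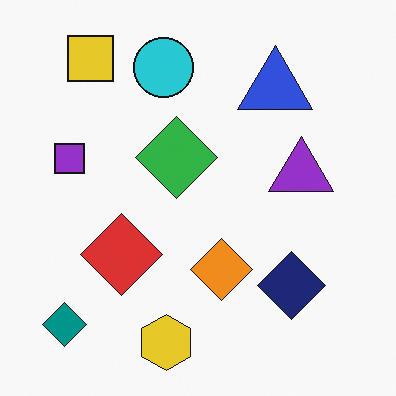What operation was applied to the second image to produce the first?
The image was rotated 90° clockwise.

The teal diamond sits in the bottom-left of the second image and the top-left of the first — consistent with a whole-image 90° clockwise rotation.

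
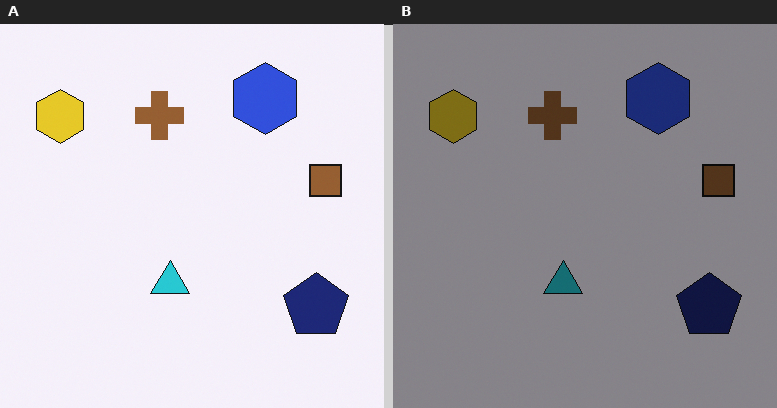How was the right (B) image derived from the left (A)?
The transformation is: darkened a lot.

Every pixel — background and shapes alike — is uniformly darkened.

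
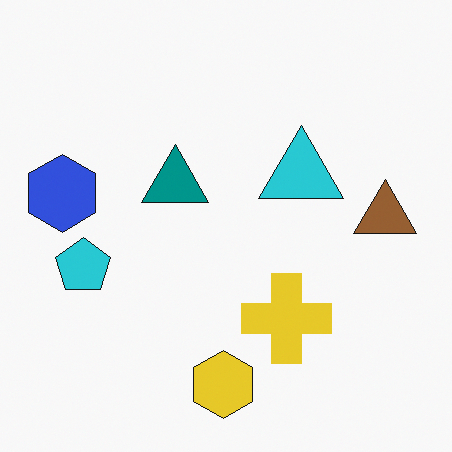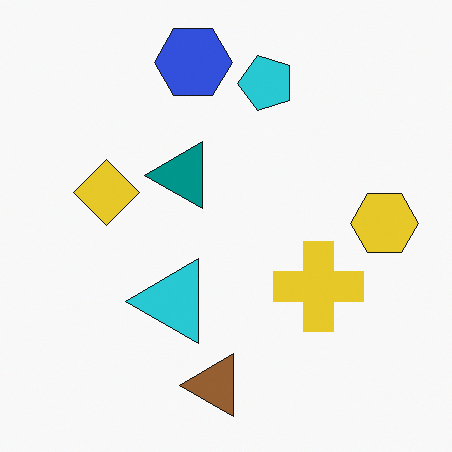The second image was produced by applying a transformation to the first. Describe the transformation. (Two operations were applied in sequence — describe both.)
The second image is the first transposed (reflected across the top-left ↔ bottom-right diagonal), then overlaid with an additional yellow diamond.

Shapes have swapped their row and column positions — what was in the top-right is now in the bottom-left — a diagonal reflection. A yellow diamond appears in the second image that is absent from the first.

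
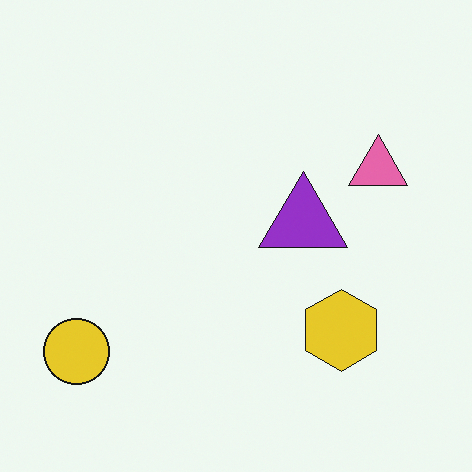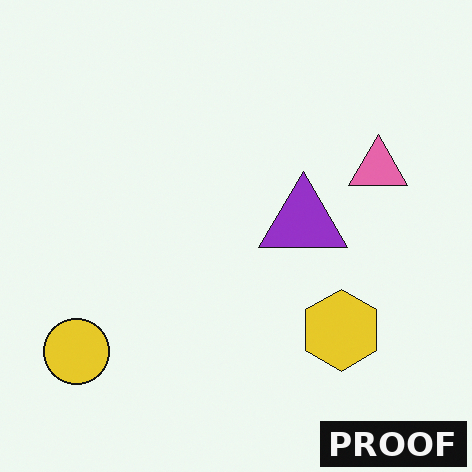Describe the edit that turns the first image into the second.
Watermarked with the text "PROOF" in the lower-right corner.

A dark label reading "PROOF" appears in the lower-right corner.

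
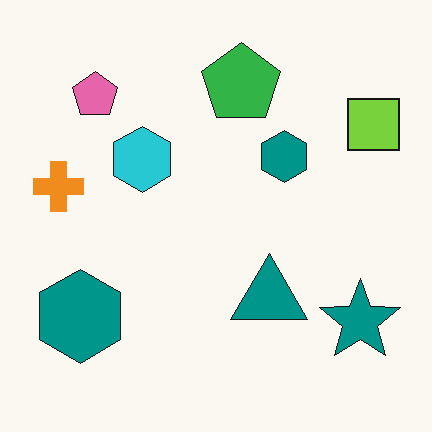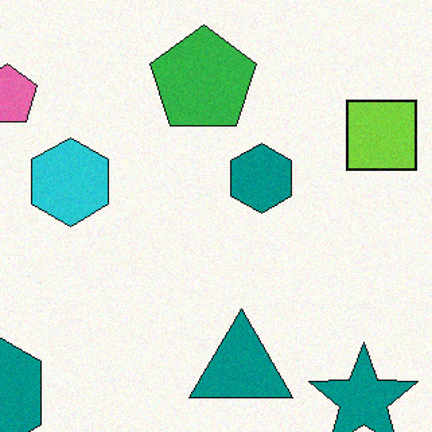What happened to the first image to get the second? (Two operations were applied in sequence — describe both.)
Degraded with light additive noise, then cropped to a modestly smaller region and rescaled.

Random speckle covers the whole image, including the flat background. The visible shapes are larger and the field of view is narrower; shapes near the original edges may be partly or wholly outside the frame — a crop-and-rescale.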